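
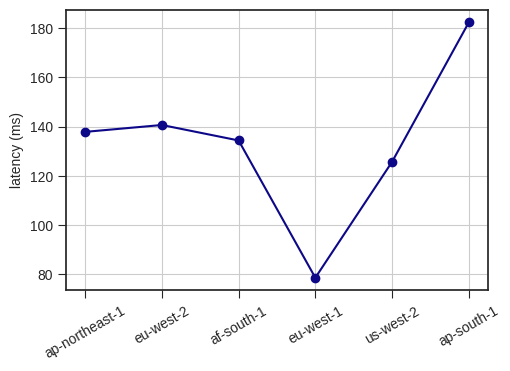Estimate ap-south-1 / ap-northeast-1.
≈ 1.29×

ap-south-1 ≈ 180, ap-northeast-1 ≈ 140; 180/140 ≈ 1.29.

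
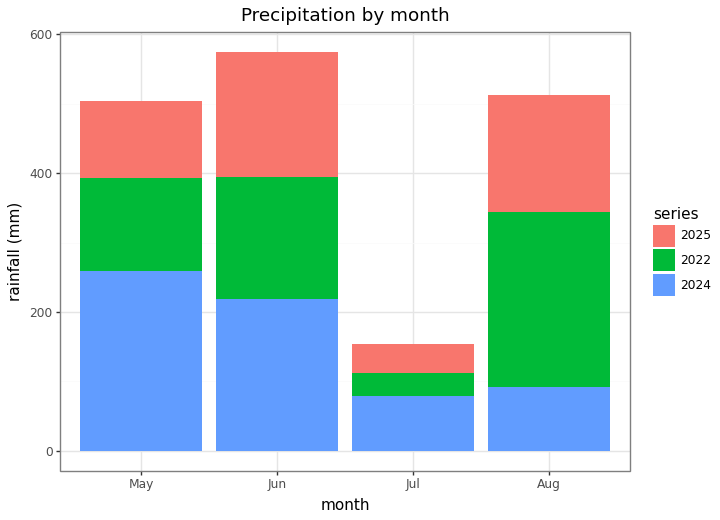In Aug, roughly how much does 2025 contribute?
≈ 150

2025 top ≈ 500, bottom ≈ 350; segment ≈ 150.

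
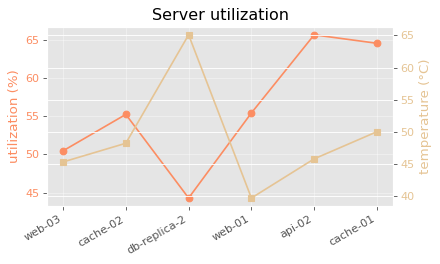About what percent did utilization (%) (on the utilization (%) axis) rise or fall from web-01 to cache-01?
web-01 ≈ 56, cache-01 ≈ 64; (64 − 56) / 56 ≈ +14.3%.

≈ +14.3%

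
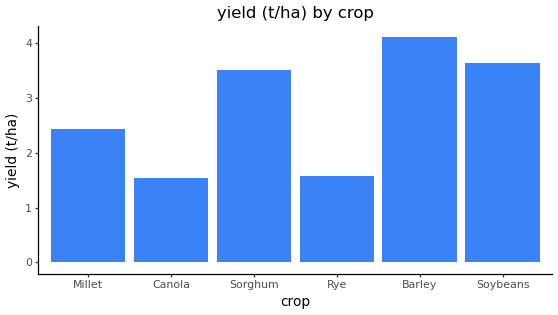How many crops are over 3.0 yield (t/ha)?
3

Above 3.0: Sorghum, Barley, Soybeans.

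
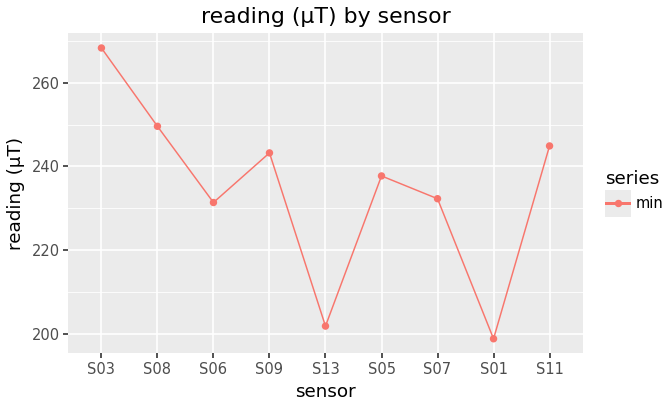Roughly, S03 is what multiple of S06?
≈ 1.17×

S03 ≈ 270, S06 ≈ 230; 270/230 ≈ 1.17.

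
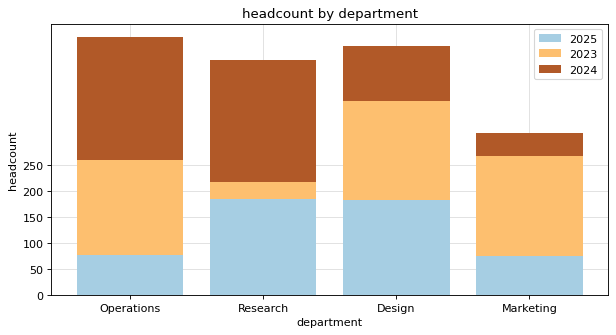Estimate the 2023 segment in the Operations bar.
≈ 150

2023 top ≈ 250, bottom ≈ 100; segment ≈ 150.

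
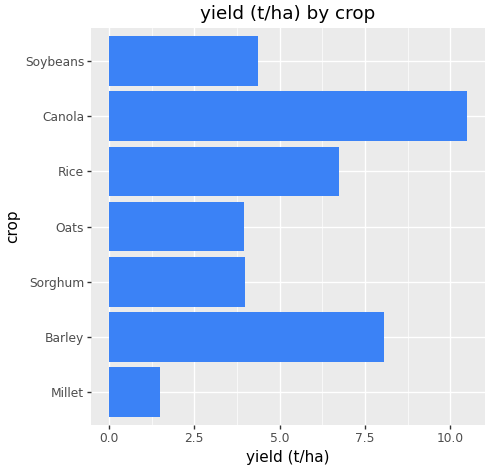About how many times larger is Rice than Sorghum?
≈ 1.75×

Rice ≈ 7, Sorghum ≈ 4; 7/4 ≈ 1.75.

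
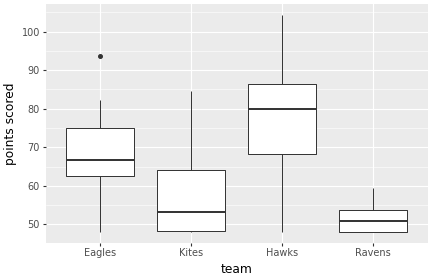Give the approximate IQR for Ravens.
≈ 5

Q3 ≈ 55, Q1 ≈ 50; IQR ≈ 5.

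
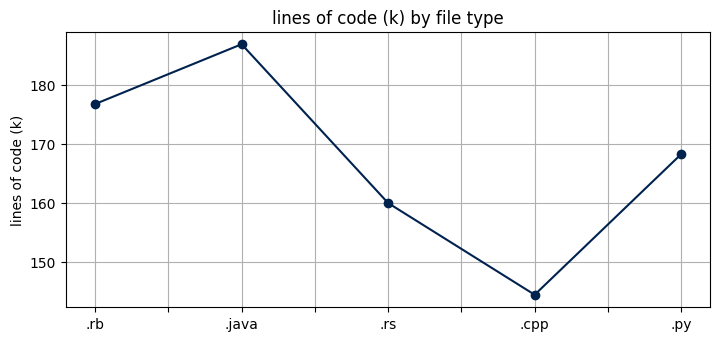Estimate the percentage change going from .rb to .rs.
≈ -8.6%

.rb ≈ 175, .rs ≈ 160; (160 − 175) / 175 ≈ -8.6%.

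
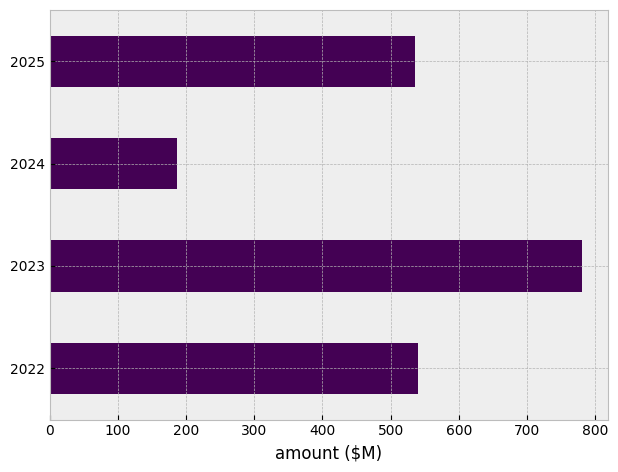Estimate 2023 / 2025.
2023 ≈ 800, 2025 ≈ 500; 800/500 ≈ 1.6.

≈ 1.6×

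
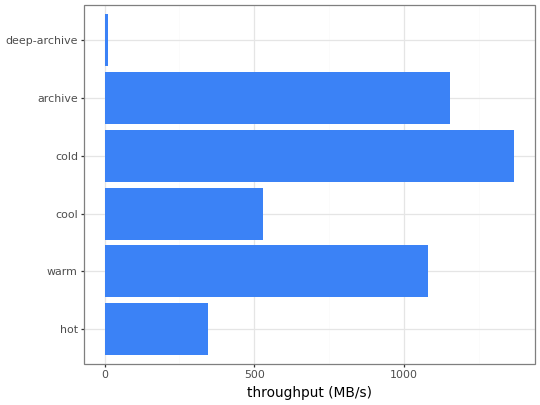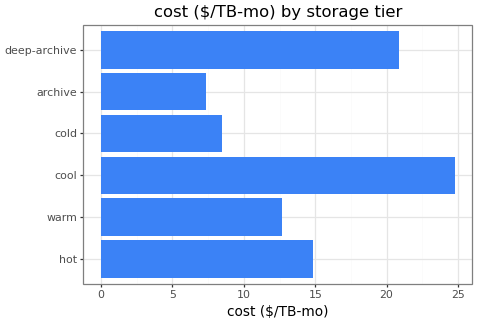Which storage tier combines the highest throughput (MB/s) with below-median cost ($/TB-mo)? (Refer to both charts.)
cold

Chart 2 median cost ($/TB-mo) ≈ 15; below-median storage tiers: warm, cold, archive. Among those, cold has the highest throughput (MB/s) (≈ 1400).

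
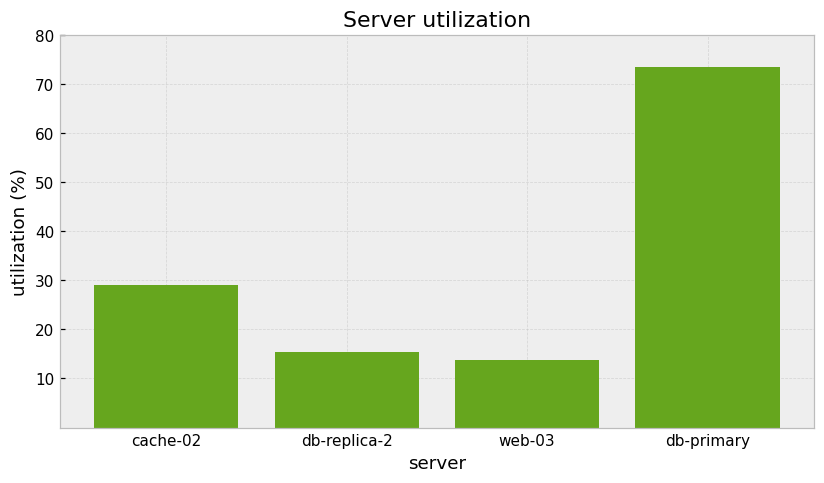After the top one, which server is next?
cache-02

Top 3: db-primary ≈ 70, cache-02 ≈ 30, db-replica-2 ≈ 20.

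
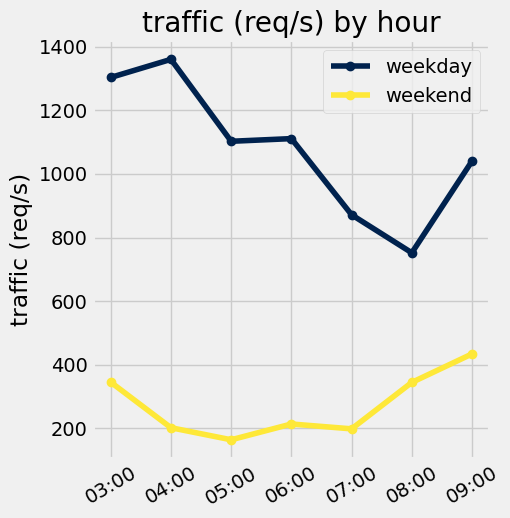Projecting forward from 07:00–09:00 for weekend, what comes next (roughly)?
Last three: 200, 300, 400 → slope ≈ 100/step → next ≈ 500.

≈ 500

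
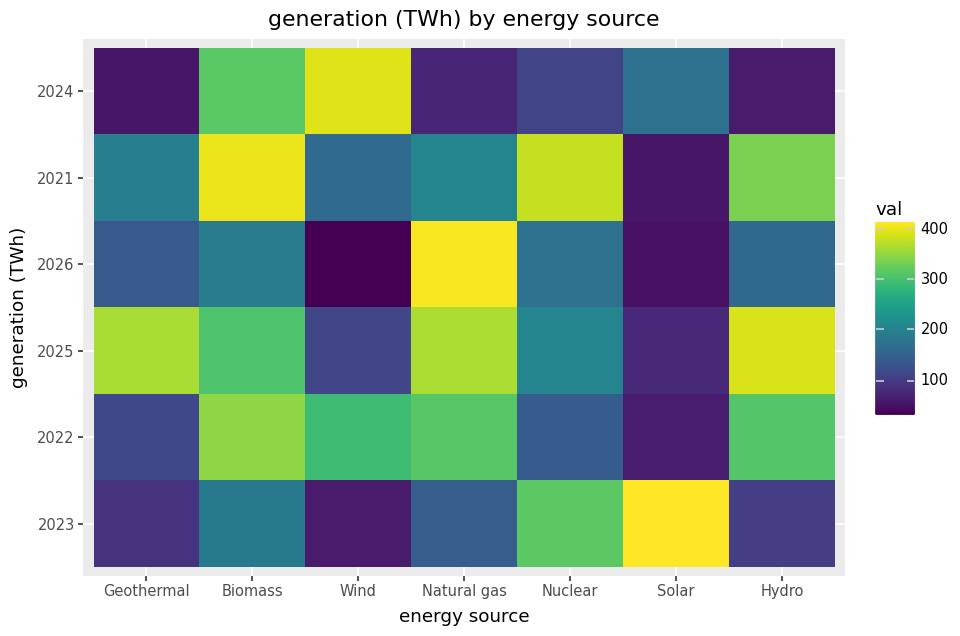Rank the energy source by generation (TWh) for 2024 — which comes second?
Top 3 for 2024: Wind ≈ 400, Biomass ≈ 300, Solar ≈ 150.

Biomass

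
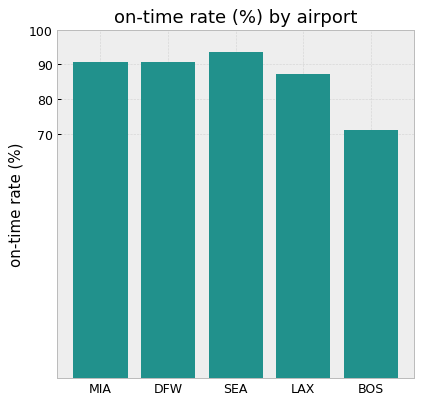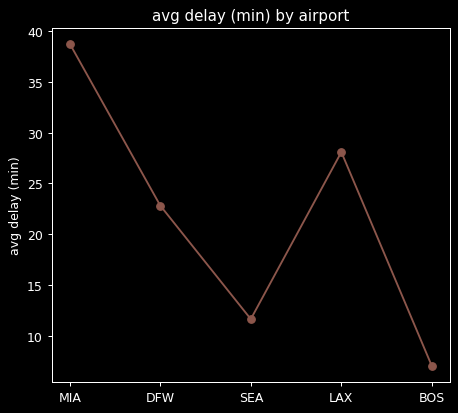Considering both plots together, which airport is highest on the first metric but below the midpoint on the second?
Chart 2 median avg delay (min) ≈ 25; below-median airports: SEA, BOS. Among those, SEA has the highest on-time rate (%) (≈ 90).

SEA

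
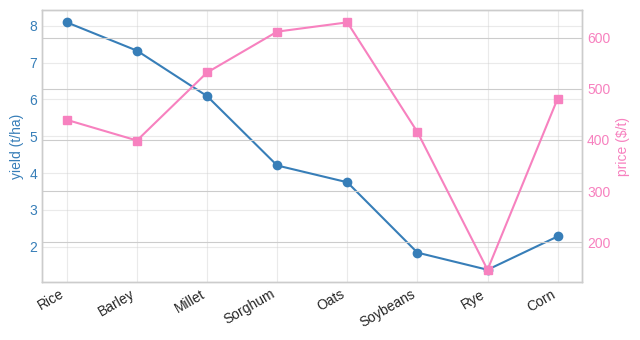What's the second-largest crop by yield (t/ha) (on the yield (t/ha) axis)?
Top 3 (on the yield (t/ha) axis): Rice ≈ 8, Barley ≈ 7, Millet ≈ 6.

Barley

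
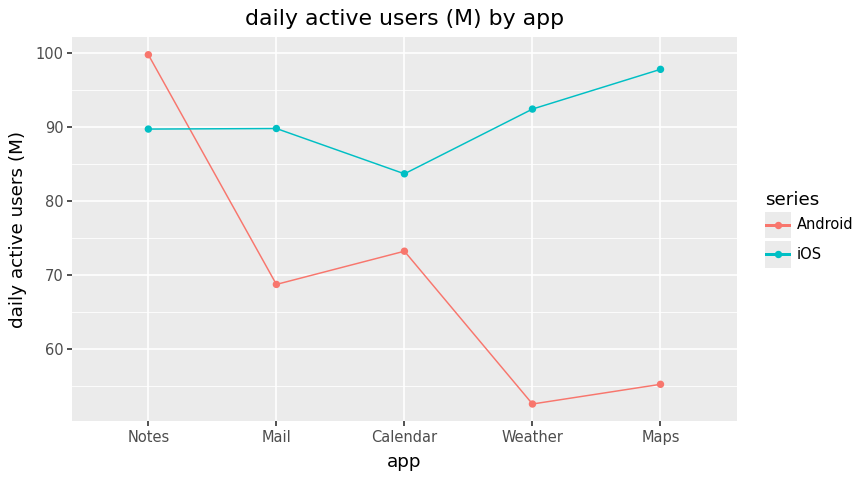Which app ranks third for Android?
Mail

Top 4 for Android: Notes ≈ 100, Calendar ≈ 75, Mail ≈ 70, Maps ≈ 55.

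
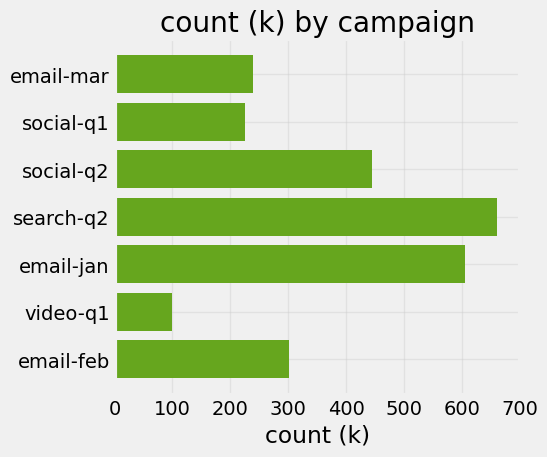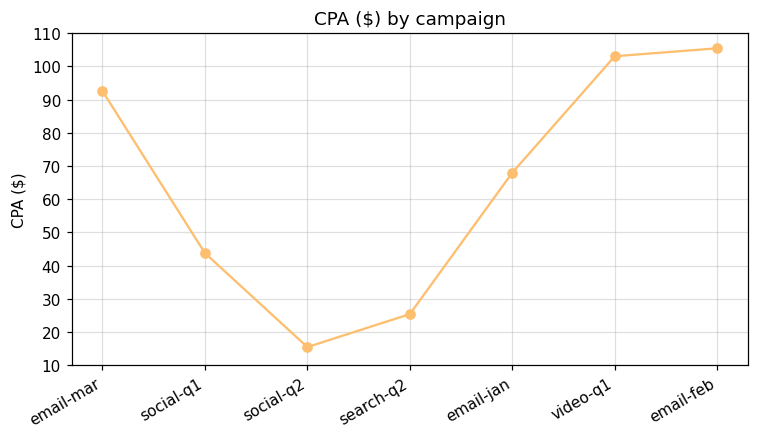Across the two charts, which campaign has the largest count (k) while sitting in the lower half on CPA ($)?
search-q2

Chart 2 median CPA ($) ≈ 70; below-median campaigns: social-q1, social-q2, search-q2. Among those, search-q2 has the highest count (k) (≈ 700).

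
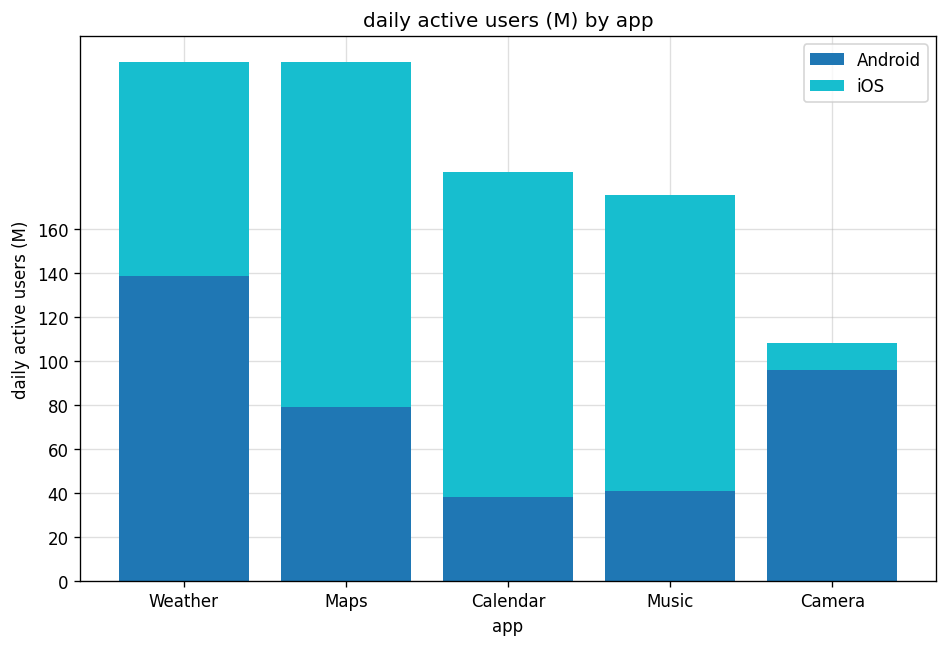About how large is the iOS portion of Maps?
iOS top ≈ 240, bottom ≈ 80; segment ≈ 160.

≈ 160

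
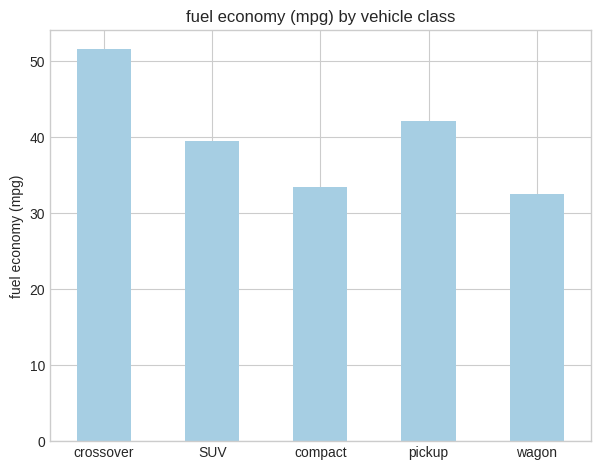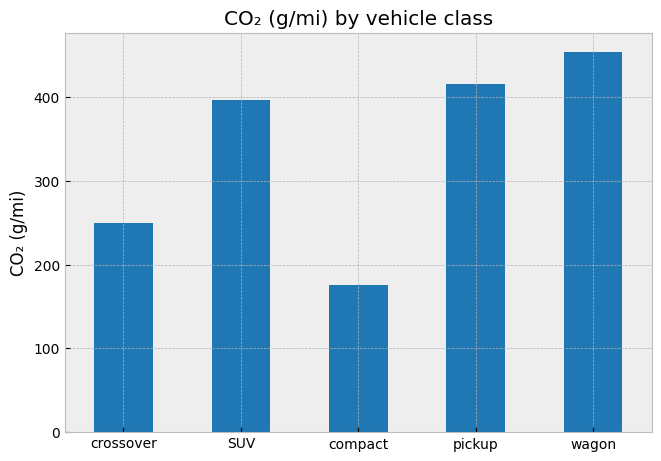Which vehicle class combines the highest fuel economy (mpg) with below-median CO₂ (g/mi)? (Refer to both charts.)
crossover

Chart 2 median CO₂ (g/mi) ≈ 400; below-median vehicle classes: crossover, compact. Among those, crossover has the highest fuel economy (mpg) (≈ 50).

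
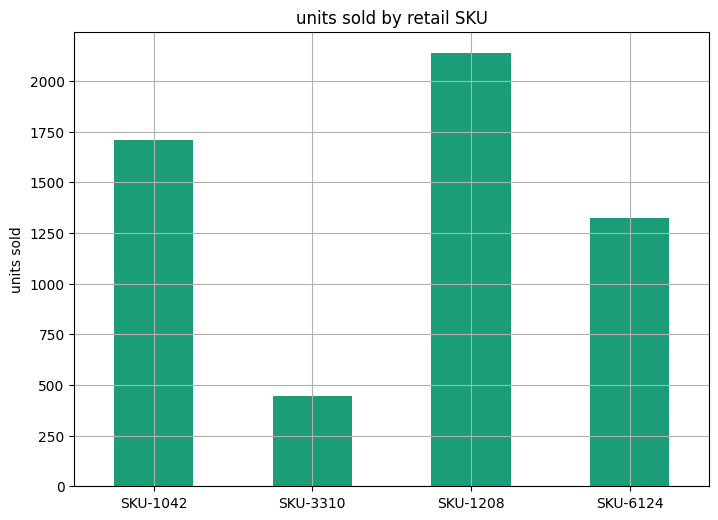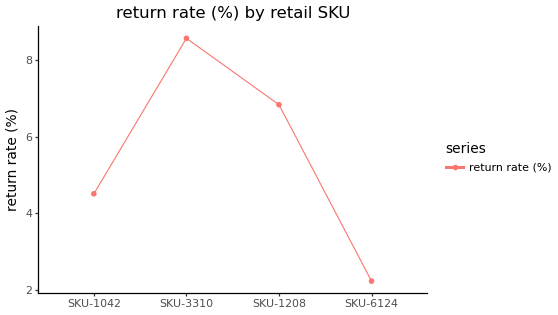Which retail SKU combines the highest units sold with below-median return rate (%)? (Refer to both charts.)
SKU-1042

Chart 2 median return rate (%) ≈ 6; below-median retail SKUs: SKU-1042, SKU-6124. Among those, SKU-1042 has the highest units sold (≈ 1800).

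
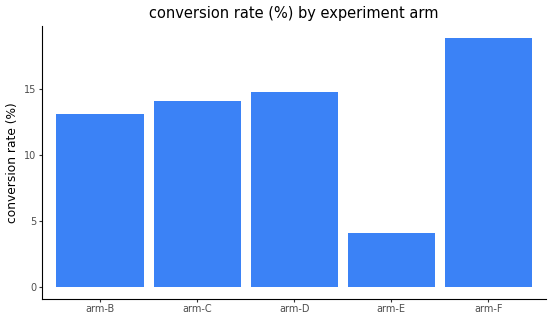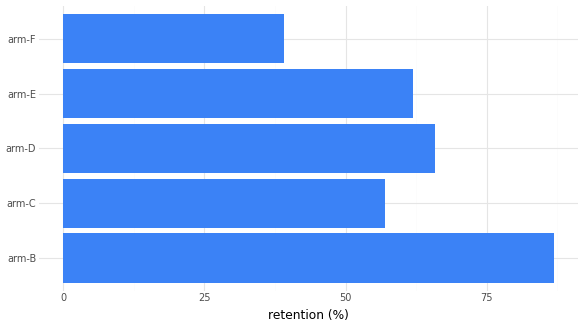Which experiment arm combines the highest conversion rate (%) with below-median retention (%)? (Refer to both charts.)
Chart 2 median retention (%) ≈ 60; below-median experiment arms: arm-C, arm-F. Among those, arm-F has the highest conversion rate (%) (≈ 18).

arm-F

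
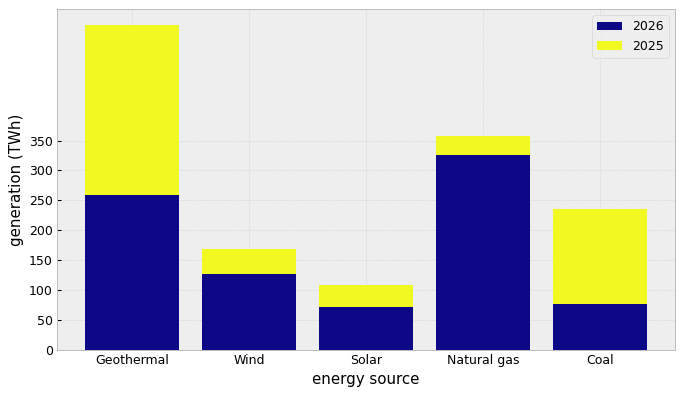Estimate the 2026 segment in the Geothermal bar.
≈ 250

2026 top ≈ 250, bottom ≈ 0; segment ≈ 250.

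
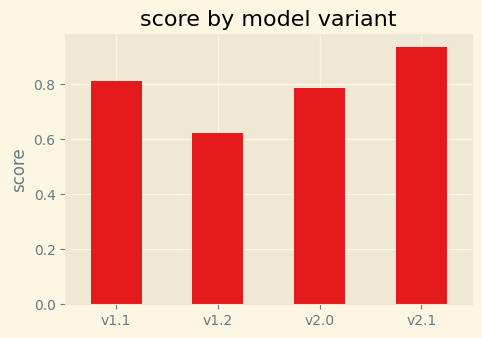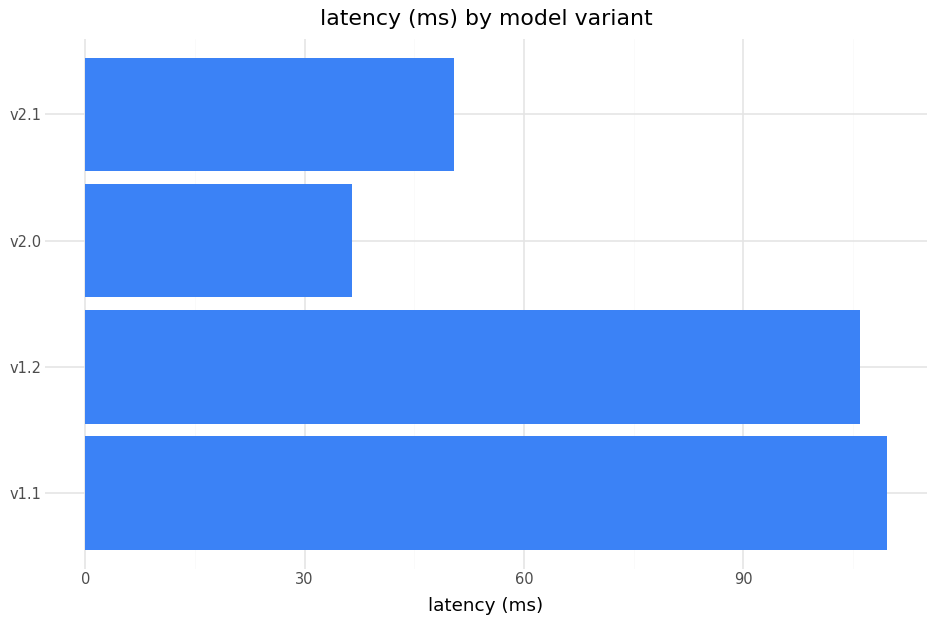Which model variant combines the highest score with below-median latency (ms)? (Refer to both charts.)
v2.1

Chart 2 median latency (ms) ≈ 80; below-median model variants: v2.0, v2.1. Among those, v2.1 has the highest score (≈ 0.9).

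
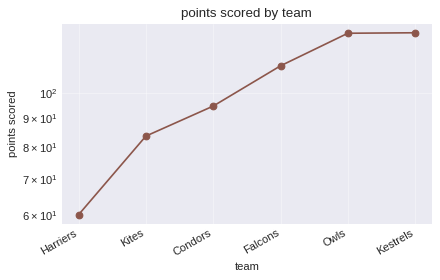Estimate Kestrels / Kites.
Kestrels ≈ 130, Kites ≈ 80; 130/80 ≈ 1.62.

≈ 1.62×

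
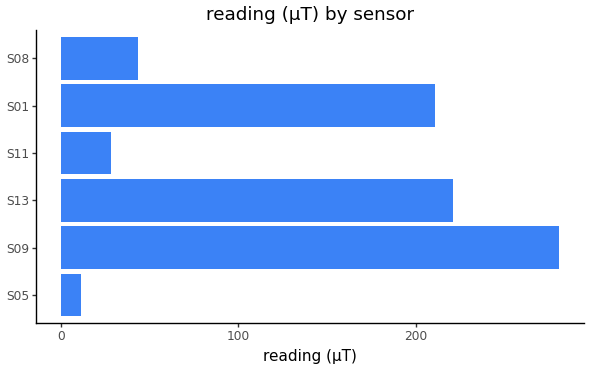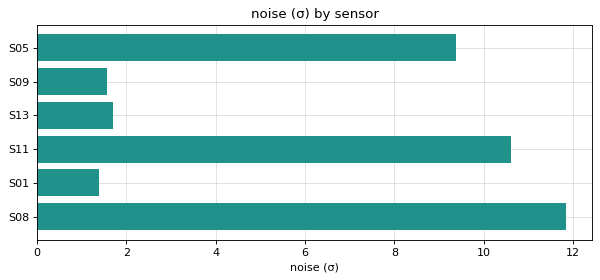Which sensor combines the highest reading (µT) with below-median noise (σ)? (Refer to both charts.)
Chart 2 median noise (σ) ≈ 6; below-median sensors: S09, S13, S01. Among those, S09 has the highest reading (µT) (≈ 300).

S09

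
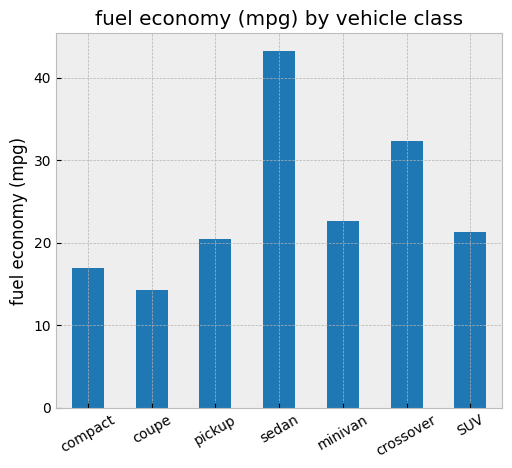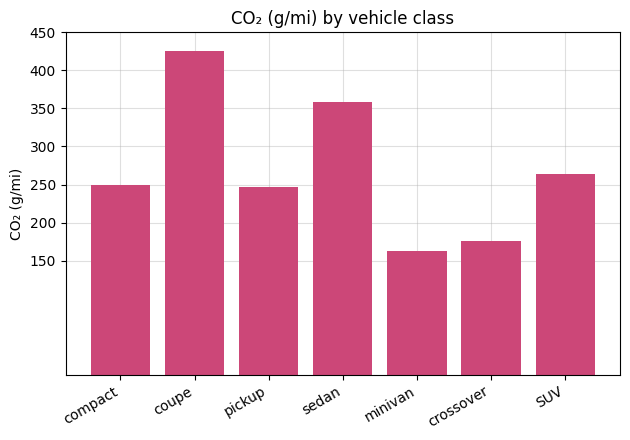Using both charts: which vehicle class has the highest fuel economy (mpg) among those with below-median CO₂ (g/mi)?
Chart 2 median CO₂ (g/mi) ≈ 250; below-median vehicle classes: pickup, minivan, crossover. Among those, crossover has the highest fuel economy (mpg) (≈ 30).

crossover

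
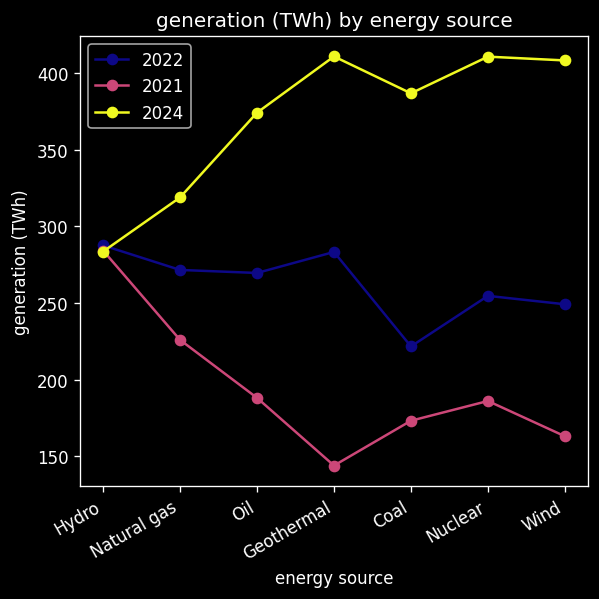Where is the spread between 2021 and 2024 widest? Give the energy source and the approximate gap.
Geothermal, ≈ 250 TWh

Geothermal: 2021 ≈ 150, 2024 ≈ 400 → gap ≈ 250. Next-largest (Wind) is only ≈ 225.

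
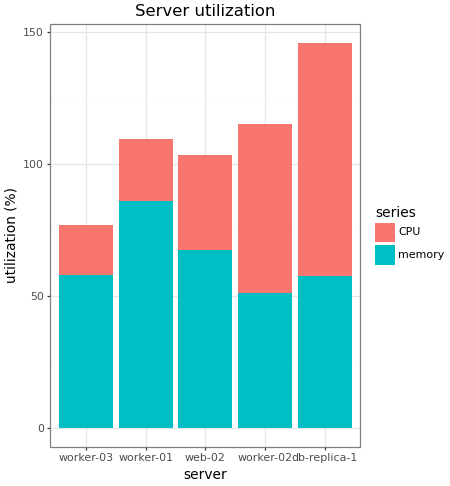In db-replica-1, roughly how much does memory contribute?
memory top ≈ 60, bottom ≈ 0; segment ≈ 60.

≈ 60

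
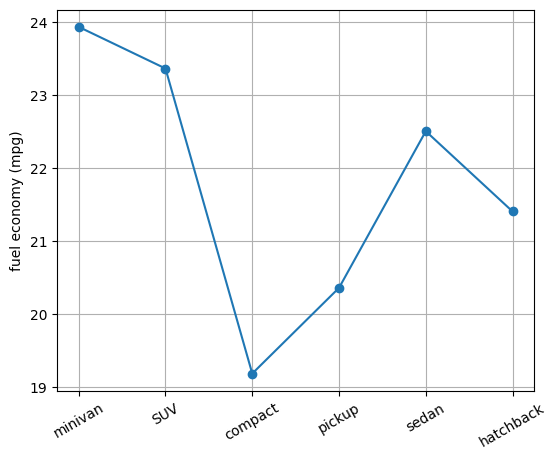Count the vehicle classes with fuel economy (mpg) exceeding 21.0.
Above 21.0: minivan, SUV, sedan, hatchback.

4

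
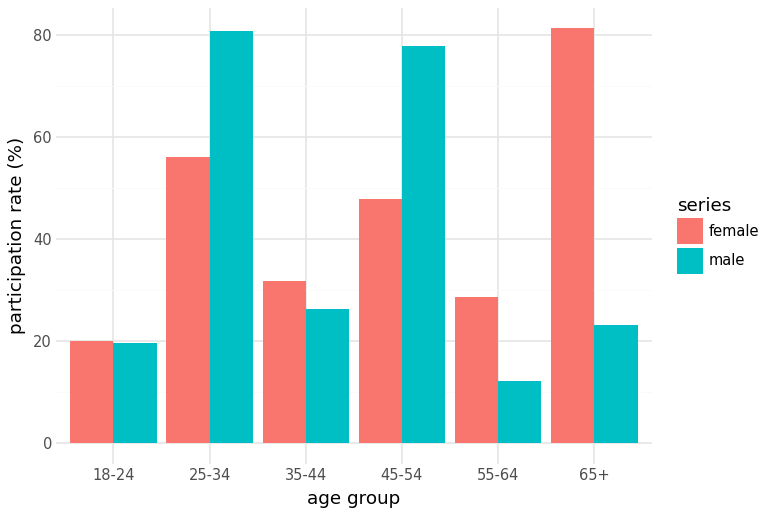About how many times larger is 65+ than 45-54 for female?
≈ 1.6×

65+ ≈ 80, 45-54 ≈ 50; 80/50 ≈ 1.6.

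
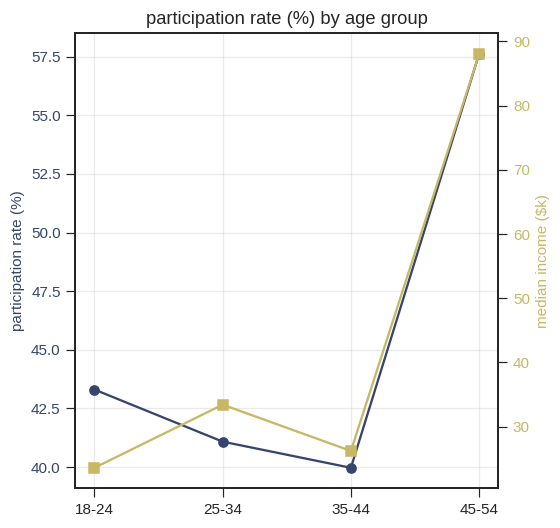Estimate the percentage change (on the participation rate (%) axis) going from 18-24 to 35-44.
≈ -9.1%

18-24 ≈ 44, 35-44 ≈ 40; (40 − 44) / 44 ≈ -9.1%.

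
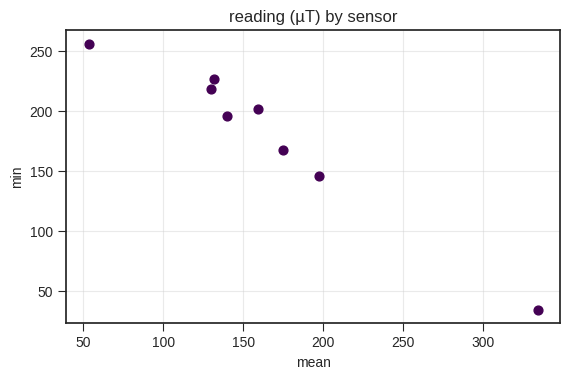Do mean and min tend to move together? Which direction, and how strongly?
Points are negatively correlated; strong (|r| ≈ 1.0).

negative, strong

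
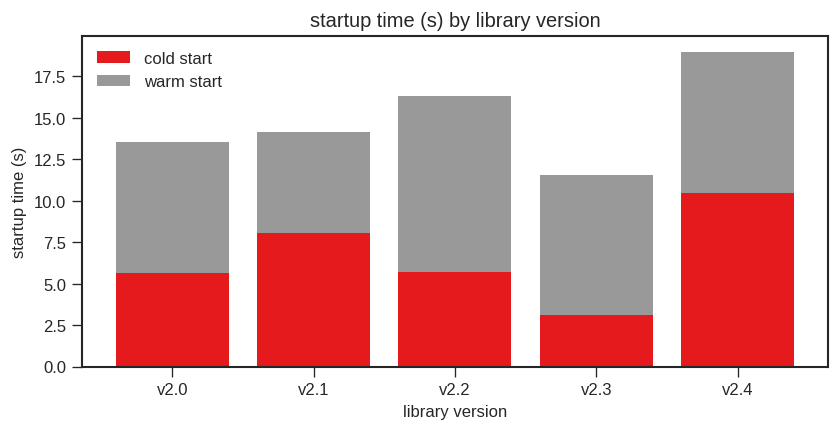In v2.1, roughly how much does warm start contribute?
≈ 6

warm start top ≈ 14, bottom ≈ 8; segment ≈ 6.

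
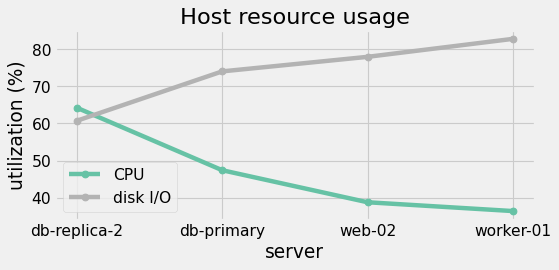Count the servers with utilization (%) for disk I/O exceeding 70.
3

Above 70: db-primary, web-02, worker-01.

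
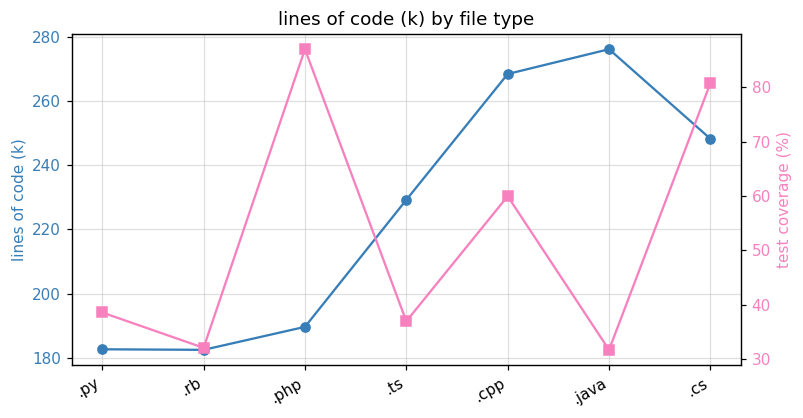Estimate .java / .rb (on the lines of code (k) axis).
.java ≈ 280, .rb ≈ 180; 280/180 ≈ 1.56.

≈ 1.56×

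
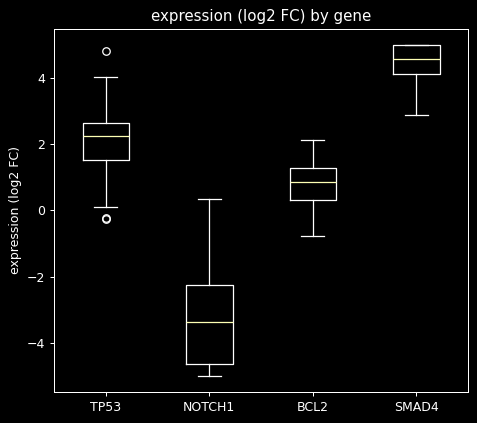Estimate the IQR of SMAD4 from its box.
≈ 1

Q3 ≈ 5, Q1 ≈ 4; IQR ≈ 1.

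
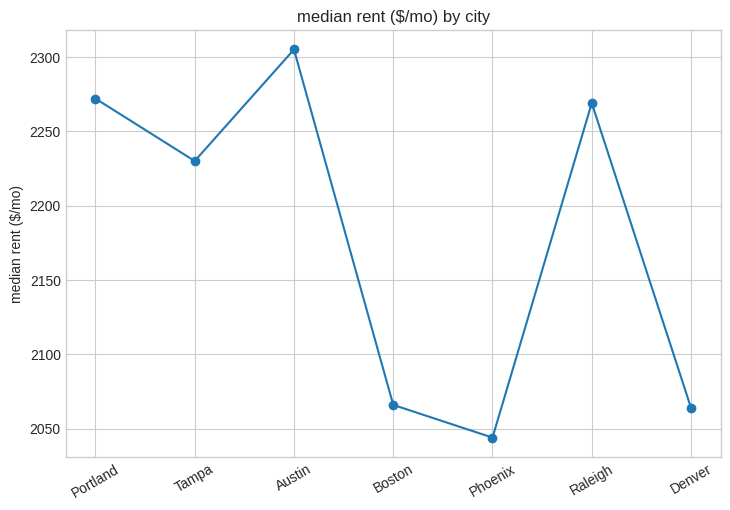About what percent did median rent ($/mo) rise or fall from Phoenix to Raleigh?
Phoenix ≈ 2050, Raleigh ≈ 2275; (2275 − 2050) / 2050 ≈ +11%.

≈ +11%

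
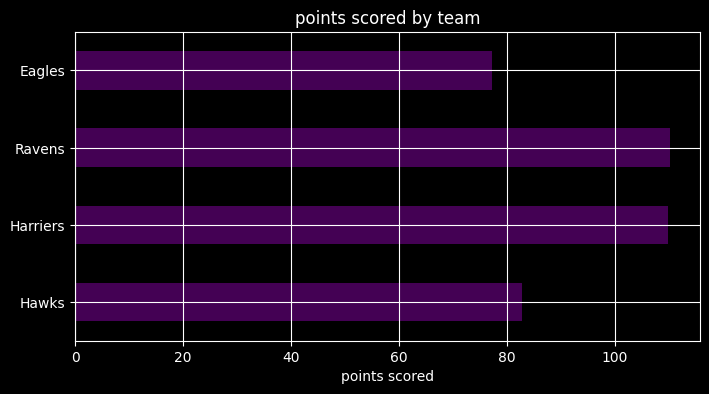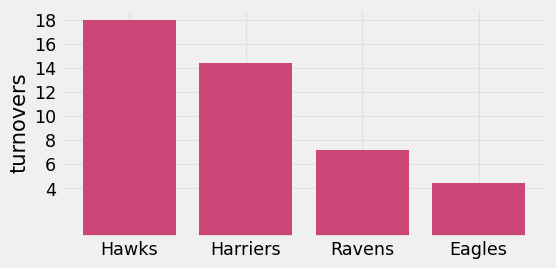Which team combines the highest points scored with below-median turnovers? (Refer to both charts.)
Chart 2 median turnovers ≈ 10; below-median teams: Ravens, Eagles. Among those, Ravens has the highest points scored (≈ 120).

Ravens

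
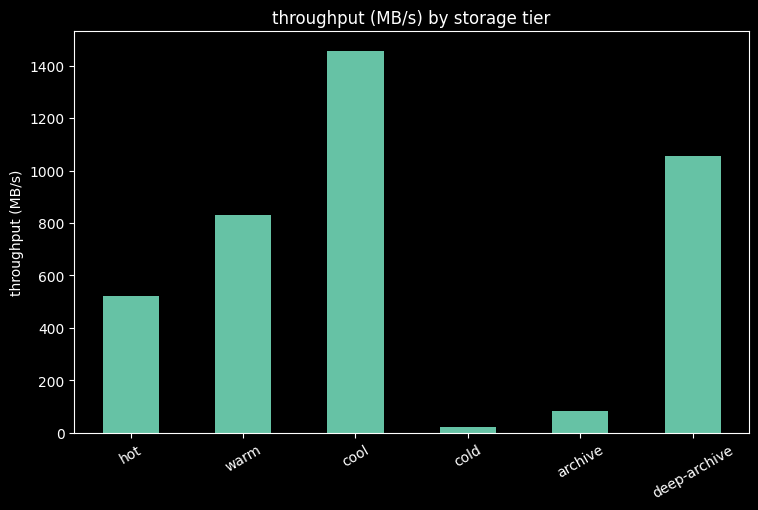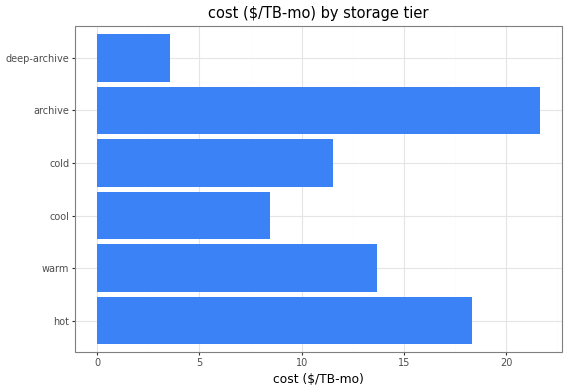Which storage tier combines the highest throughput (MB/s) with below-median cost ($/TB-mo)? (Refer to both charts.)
Chart 2 median cost ($/TB-mo) ≈ 12; below-median storage tiers: cool, cold, deep-archive. Among those, cool has the highest throughput (MB/s) (≈ 1400).

cool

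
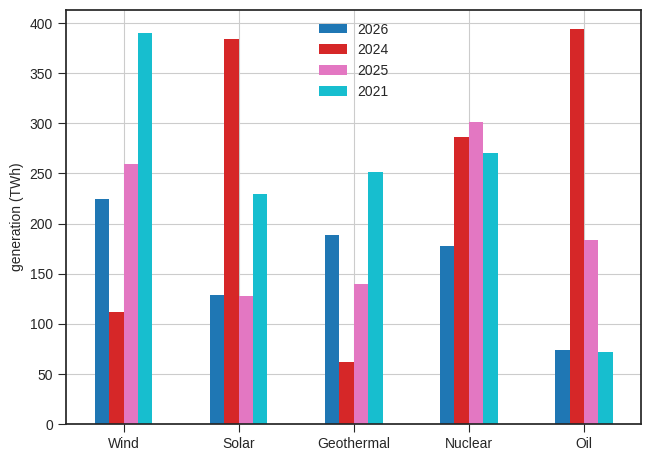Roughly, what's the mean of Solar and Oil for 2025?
≈ 175

(150 + 200) / 2 ≈ 175.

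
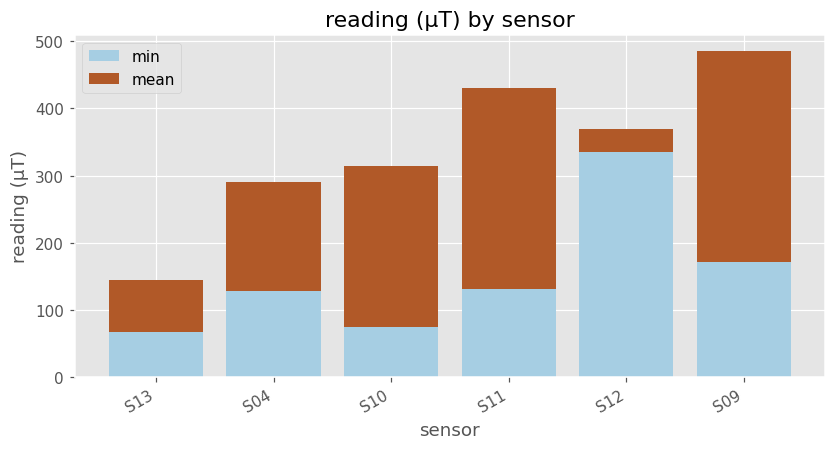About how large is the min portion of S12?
min top ≈ 350, bottom ≈ 0; segment ≈ 350.

≈ 350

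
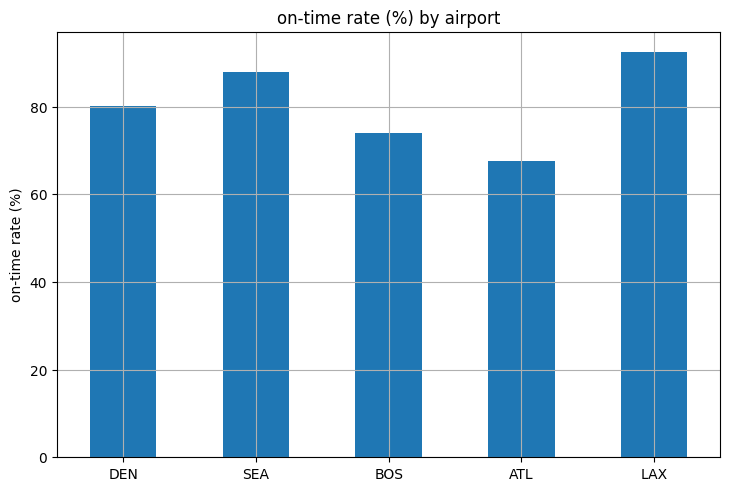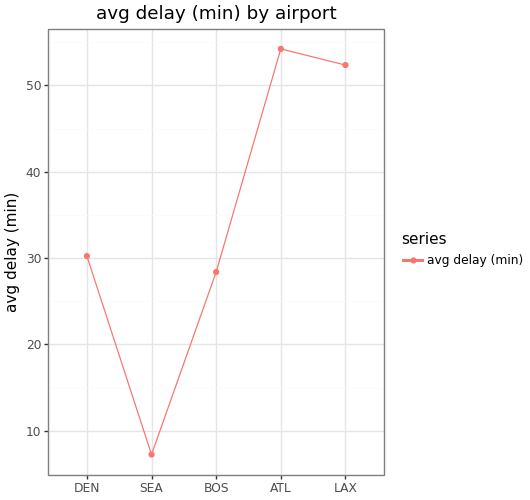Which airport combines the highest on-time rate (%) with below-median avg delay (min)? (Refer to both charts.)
SEA

Chart 2 median avg delay (min) ≈ 30; below-median airports: SEA, BOS. Among those, SEA has the highest on-time rate (%) (≈ 90).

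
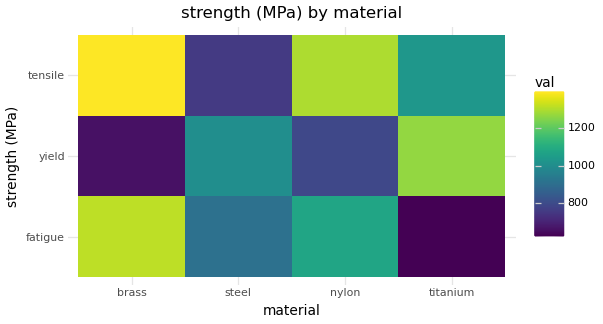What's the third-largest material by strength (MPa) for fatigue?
steel

Top 4 for fatigue: brass ≈ 1300, nylon ≈ 1100, steel ≈ 900, titanium ≈ 600.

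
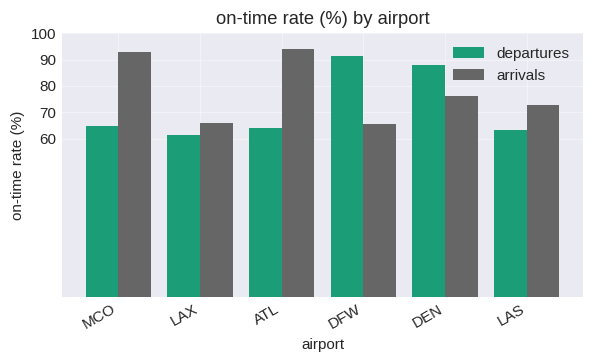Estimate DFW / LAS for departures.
DFW ≈ 90, LAS ≈ 60; 90/60 ≈ 1.5.

≈ 1.5×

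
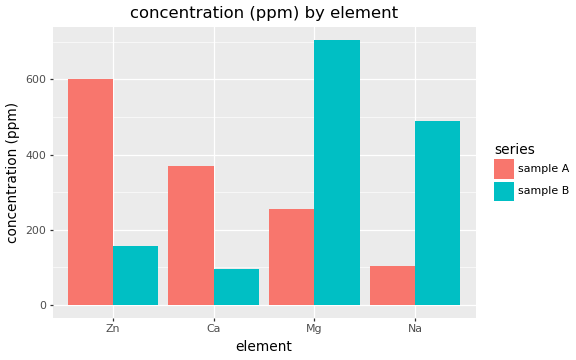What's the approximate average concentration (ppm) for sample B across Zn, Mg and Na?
≈ 467

(200 + 700 + 500) / 3 ≈ 467.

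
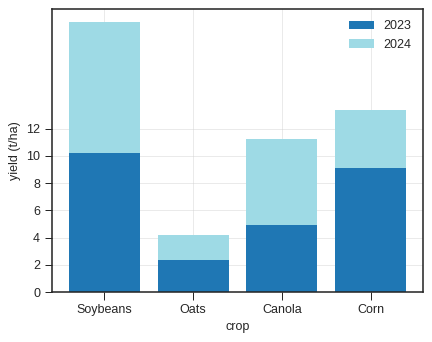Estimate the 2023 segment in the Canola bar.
2023 top ≈ 4, bottom ≈ 0; segment ≈ 4.

≈ 4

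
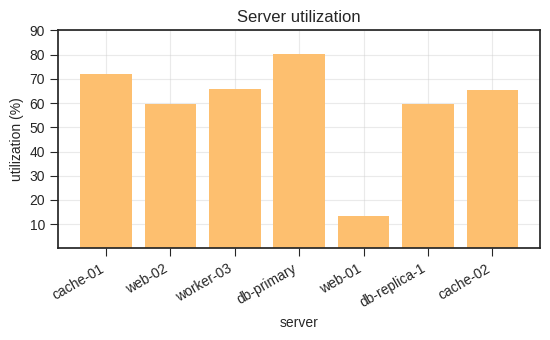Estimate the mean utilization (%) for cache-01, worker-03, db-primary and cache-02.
(70 + 70 + 80 + 70) / 4 ≈ 72.

≈ 72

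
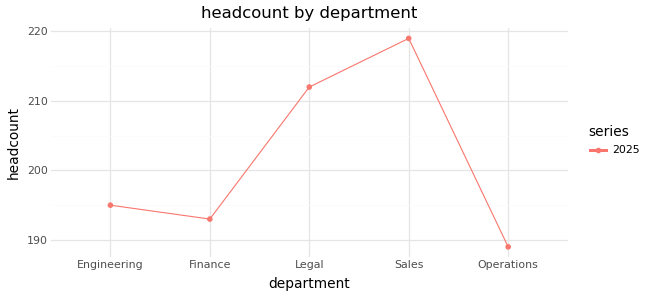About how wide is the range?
≈ 30

Max Sales ≈ 220, min Operations ≈ 190; range ≈ 30.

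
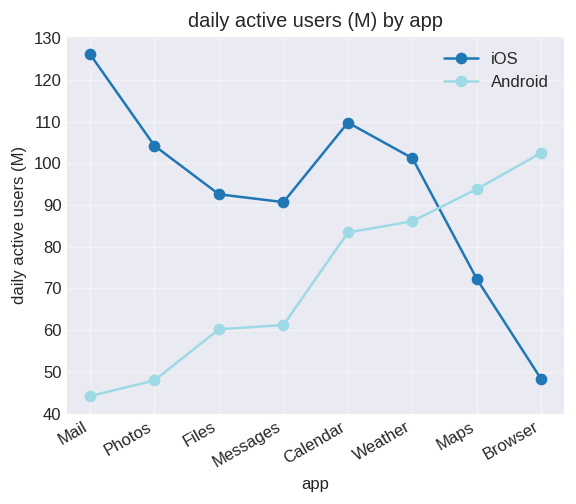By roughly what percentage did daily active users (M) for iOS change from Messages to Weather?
≈ +11.1%

Messages ≈ 90, Weather ≈ 100; (100 − 90) / 90 ≈ +11.1%.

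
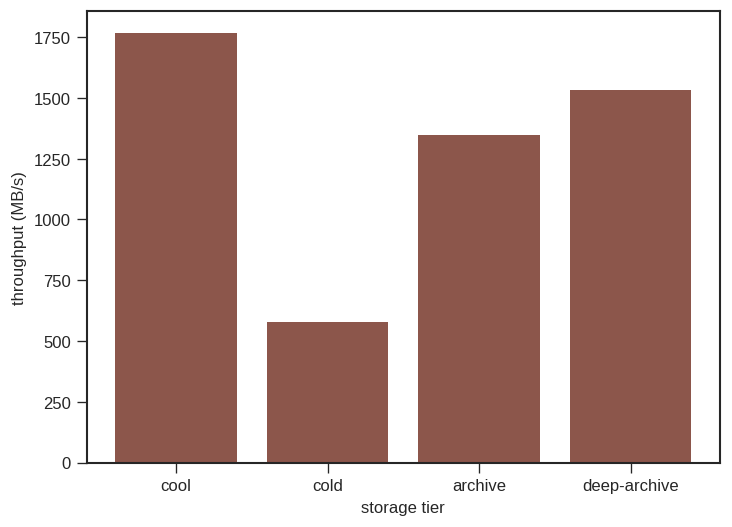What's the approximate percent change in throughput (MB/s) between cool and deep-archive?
≈ -11.1%

cool ≈ 1800, deep-archive ≈ 1600; (1600 − 1800) / 1800 ≈ -11.1%.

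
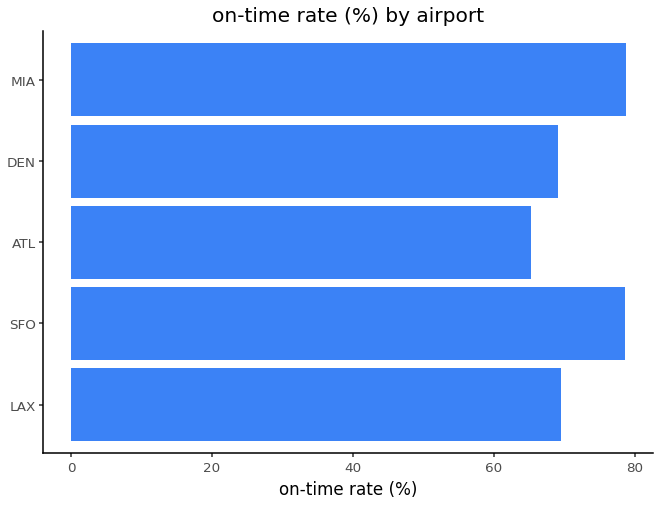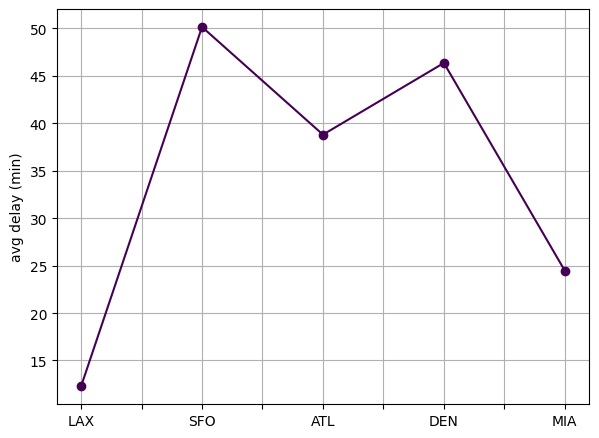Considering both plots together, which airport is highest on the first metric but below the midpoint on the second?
MIA

Chart 2 median avg delay (min) ≈ 40; below-median airports: LAX, MIA. Among those, MIA has the highest on-time rate (%) (≈ 80).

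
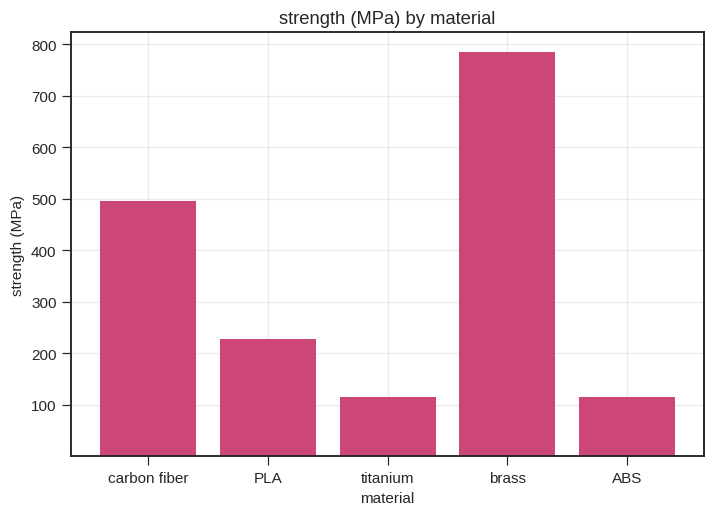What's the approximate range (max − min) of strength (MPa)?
≈ 700

Max brass ≈ 800, min titanium ≈ 100; range ≈ 700.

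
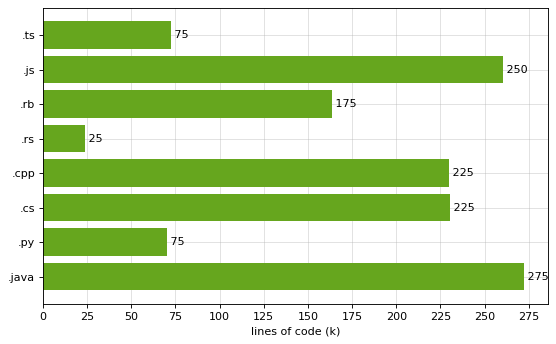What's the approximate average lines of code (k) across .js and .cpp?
≈ 238

(250 + 225) / 2 ≈ 238.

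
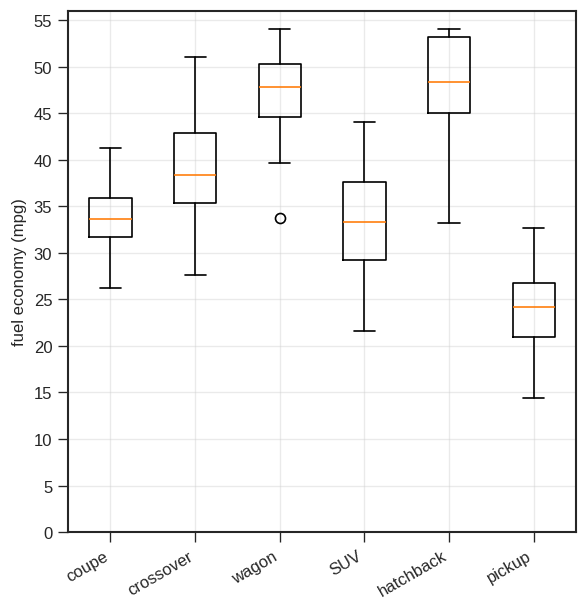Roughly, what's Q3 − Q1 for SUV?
≈ 10

Q3 ≈ 40, Q1 ≈ 30; IQR ≈ 10.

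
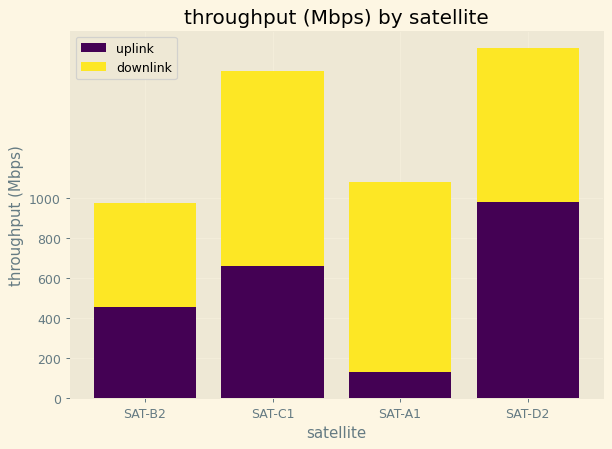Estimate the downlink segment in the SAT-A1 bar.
≈ 800

downlink top ≈ 1000, bottom ≈ 200; segment ≈ 800.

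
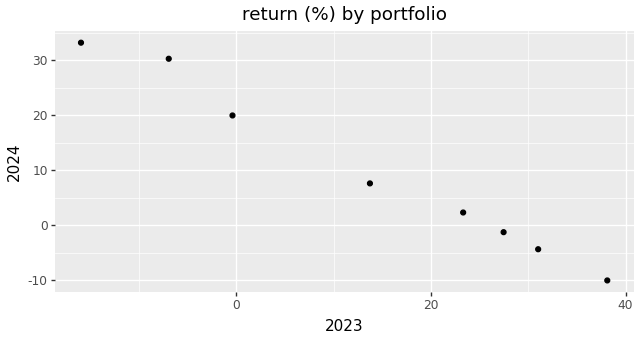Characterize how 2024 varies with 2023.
negative, strong

Points are negatively correlated; strong (|r| ≈ 1.0).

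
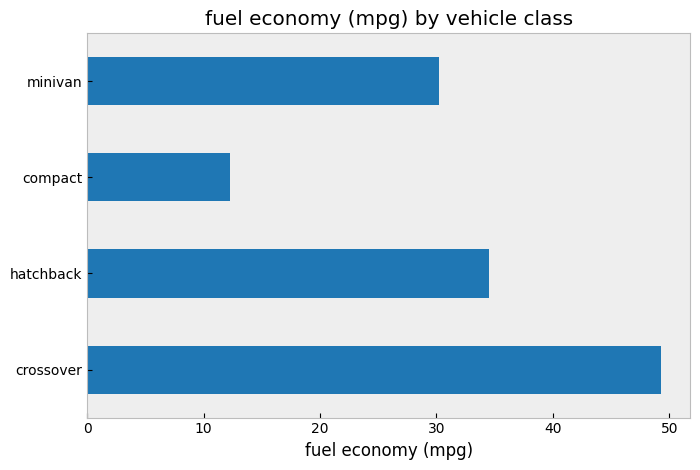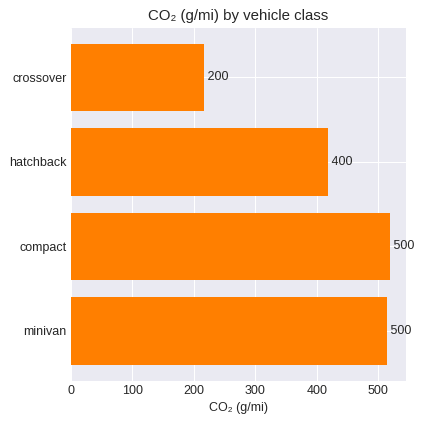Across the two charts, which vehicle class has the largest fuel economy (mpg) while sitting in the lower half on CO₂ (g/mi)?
Chart 2 median CO₂ (g/mi) ≈ 450; below-median vehicle classes: crossover, hatchback. Among those, crossover has the highest fuel economy (mpg) (≈ 50).

crossover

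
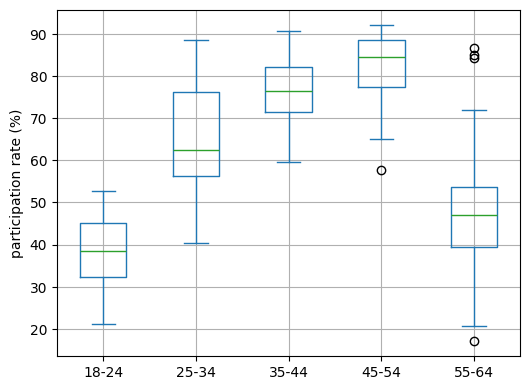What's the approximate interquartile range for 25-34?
≈ 20

Q3 ≈ 75, Q1 ≈ 55; IQR ≈ 20.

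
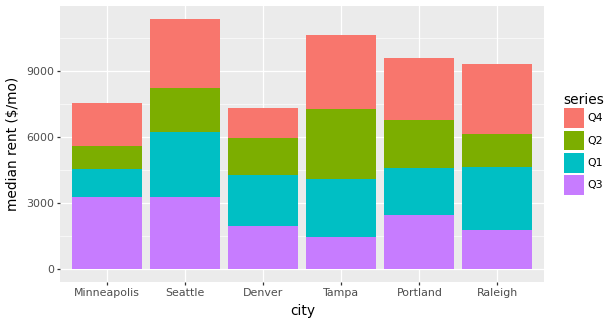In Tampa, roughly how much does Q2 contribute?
Q2 top ≈ 7000, bottom ≈ 4000; segment ≈ 3000.

≈ 3000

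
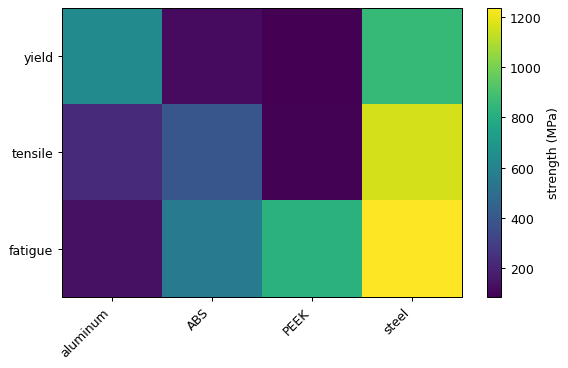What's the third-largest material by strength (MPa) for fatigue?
Top 4 for fatigue: steel ≈ 1200, PEEK ≈ 800, ABS ≈ 600, aluminum ≈ 100.

ABS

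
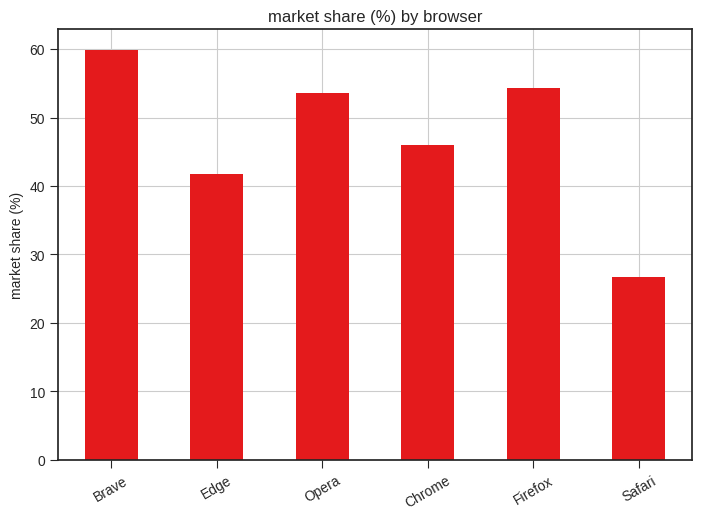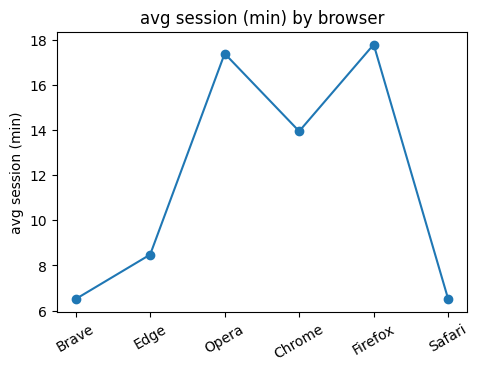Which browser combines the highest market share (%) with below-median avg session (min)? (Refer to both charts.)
Brave

Chart 2 median avg session (min) ≈ 12; below-median browsers: Brave, Edge, Safari. Among those, Brave has the highest market share (%) (≈ 60).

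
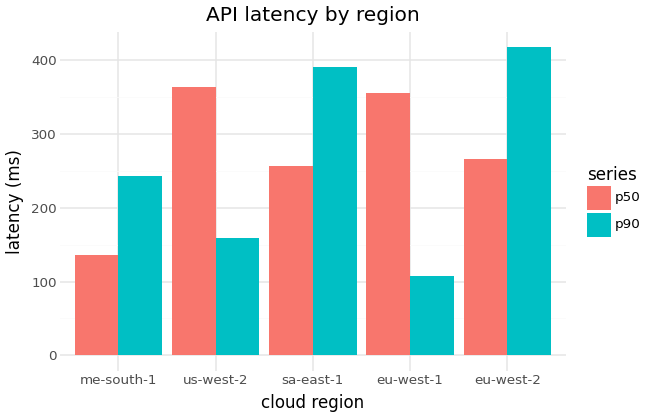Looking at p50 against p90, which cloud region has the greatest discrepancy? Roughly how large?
eu-west-1, ≈ 250 ms

eu-west-1: p50 ≈ 350, p90 ≈ 100 → gap ≈ 250. Next-largest (us-west-2) is only ≈ 200.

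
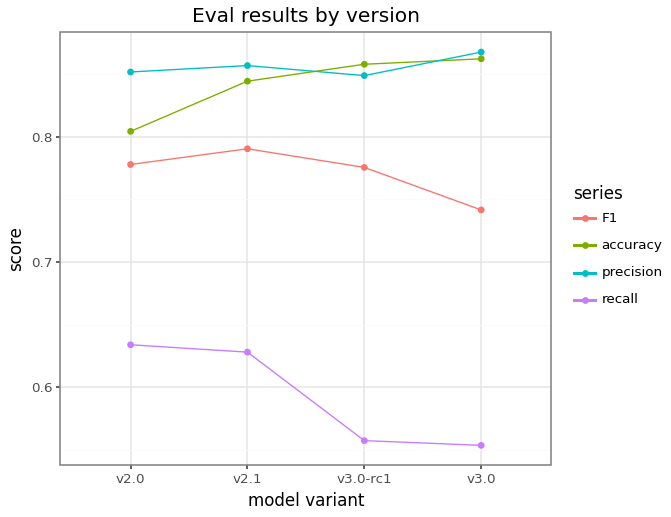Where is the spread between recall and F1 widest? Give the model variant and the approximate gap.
v3.0-rc1: recall ≈ 0.55, F1 ≈ 0.80 → gap ≈ 0.25. Next-largest (v3.0) is only ≈ 0.20.

v3.0-rc1, ≈ 0.25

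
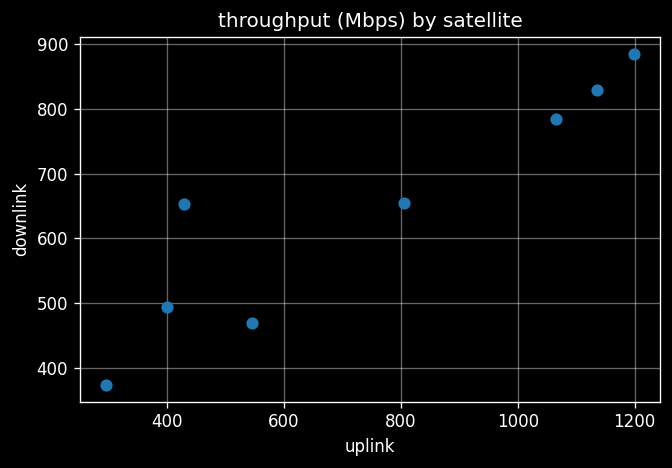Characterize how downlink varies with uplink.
Points are positively correlated; strong (|r| ≈ 0.9).

positive, strong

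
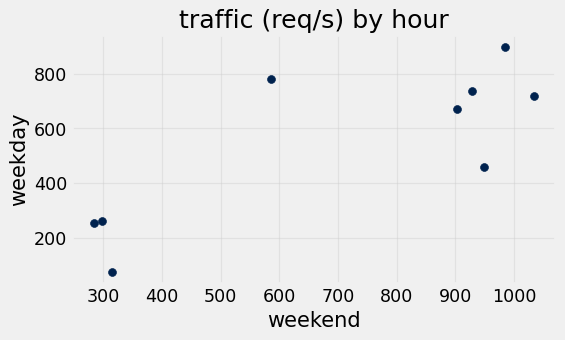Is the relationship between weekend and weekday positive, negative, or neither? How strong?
positive, strong

Points are positively correlated; strong (|r| ≈ 0.8).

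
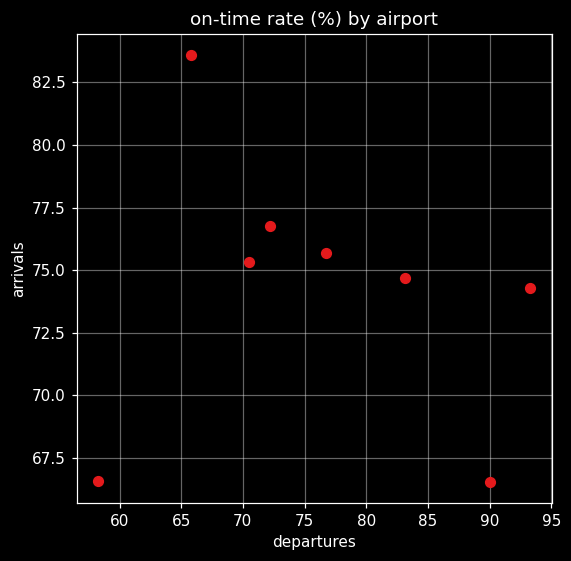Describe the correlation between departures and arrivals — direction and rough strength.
no clear correlation

Points are roughly uncorrelated; weak (|r| ≈ 0.2).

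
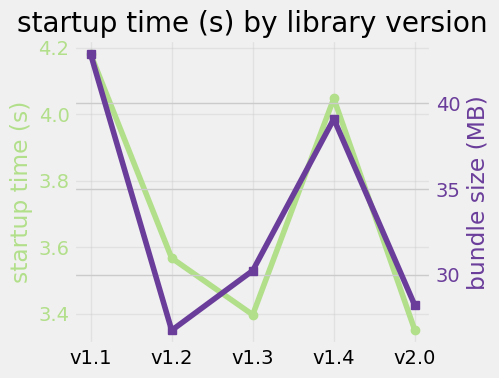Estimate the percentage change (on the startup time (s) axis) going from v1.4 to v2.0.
≈ -15%

v1.4 ≈ 4.0, v2.0 ≈ 3.4; (3.4 − 4.0) / 4.0 ≈ -15%.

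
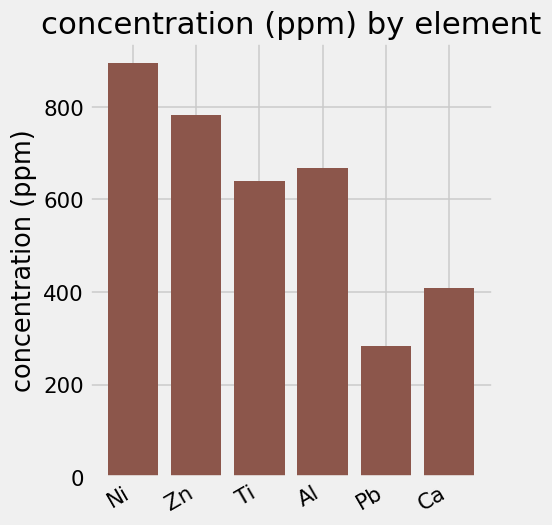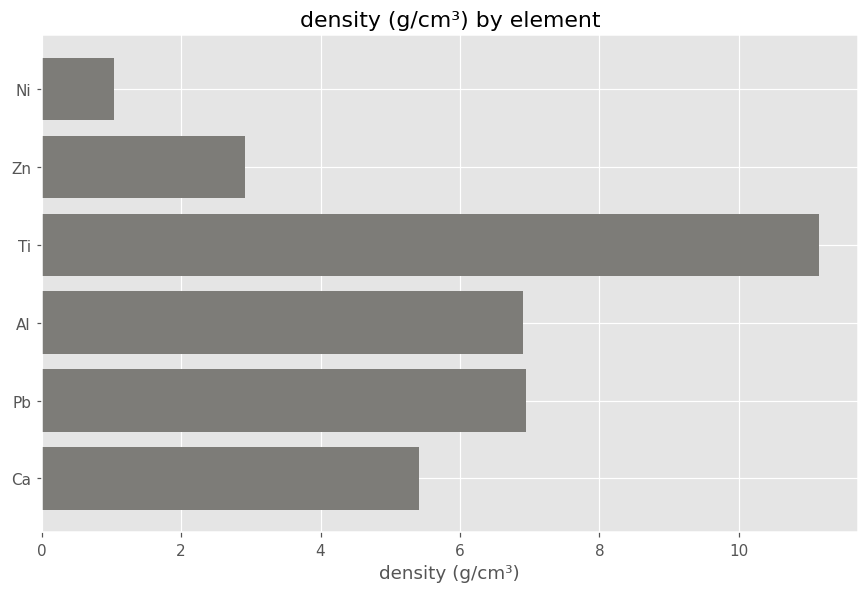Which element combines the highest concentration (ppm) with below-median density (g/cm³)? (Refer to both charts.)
Chart 2 median density (g/cm³) ≈ 6; below-median elements: Ni, Zn, Ca. Among those, Ni has the highest concentration (ppm) (≈ 900).

Ni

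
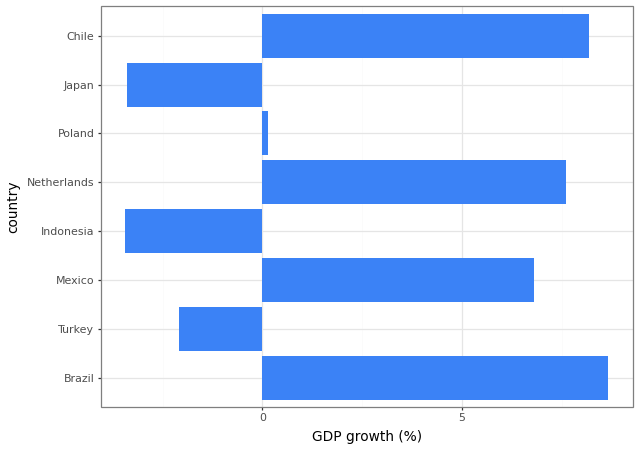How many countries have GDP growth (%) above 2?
Above 2: Brazil, Mexico, Netherlands, Chile.

4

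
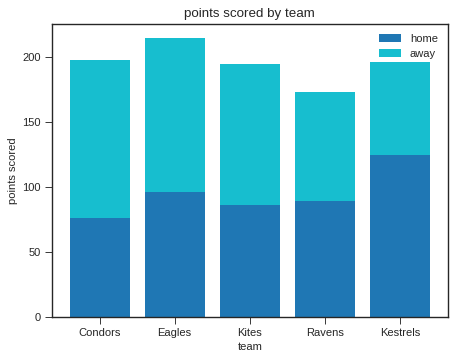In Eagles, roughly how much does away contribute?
≈ 120

away top ≈ 220, bottom ≈ 100; segment ≈ 120.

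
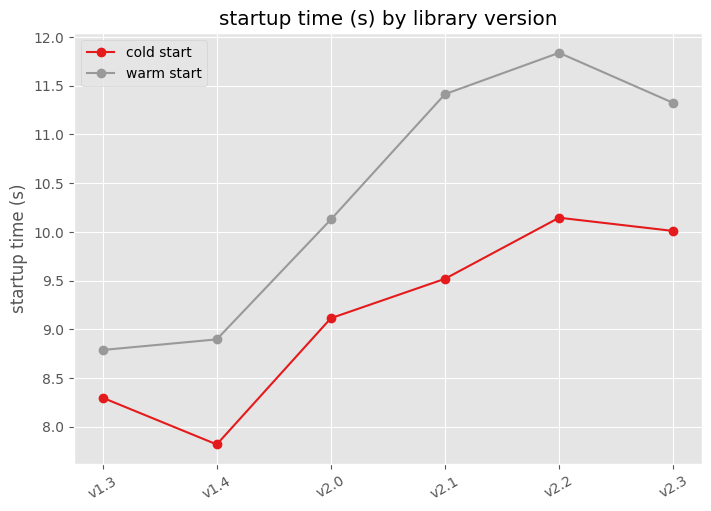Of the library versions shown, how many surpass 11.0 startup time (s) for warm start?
Above 11.0: v2.1, v2.2, v2.3.

3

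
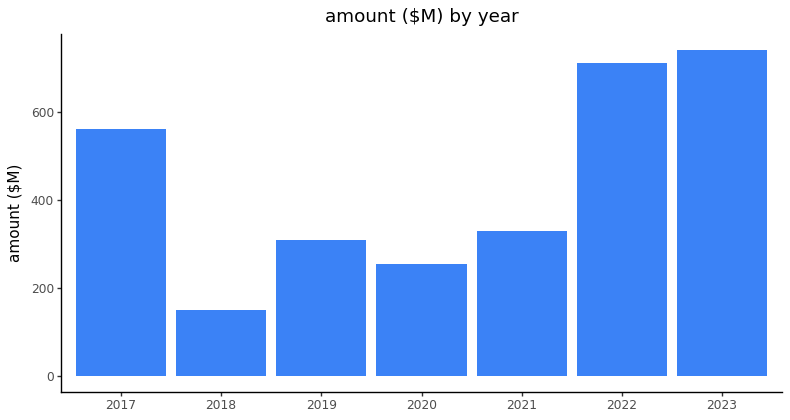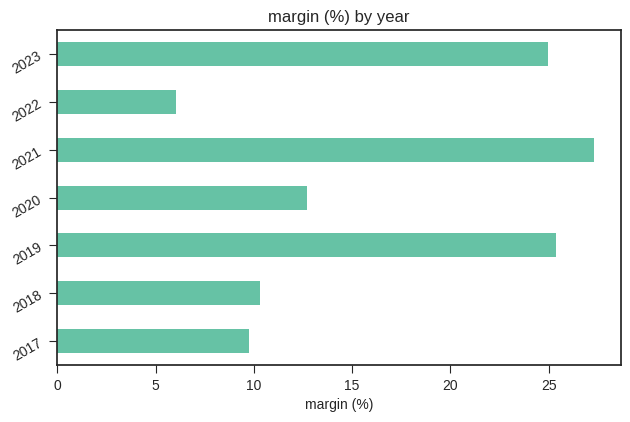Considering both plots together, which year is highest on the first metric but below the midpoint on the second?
2022

Chart 2 median margin (%) ≈ 15; below-median years: 2017, 2018, 2022. Among those, 2022 has the highest amount ($M) (≈ 700).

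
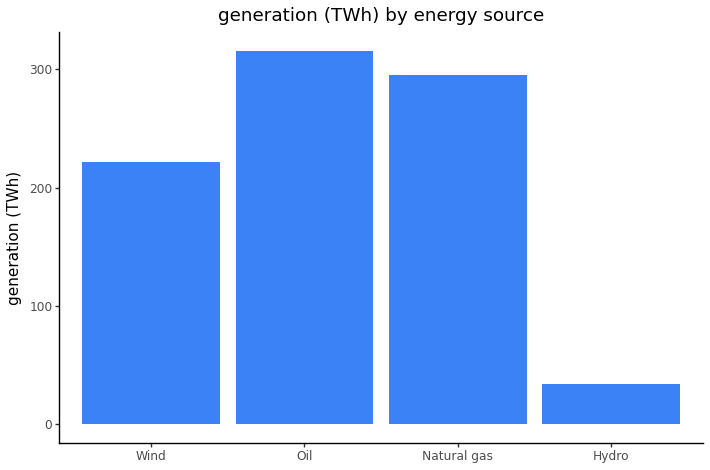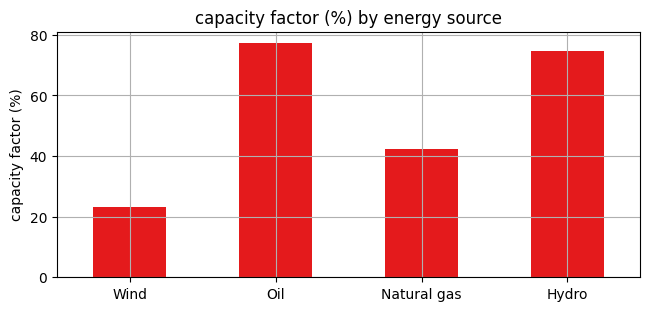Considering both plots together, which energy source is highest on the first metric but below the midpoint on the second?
Chart 2 median capacity factor (%) ≈ 60; below-median energy sources: Wind, Natural gas. Among those, Natural gas has the highest generation (TWh) (≈ 300).

Natural gas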